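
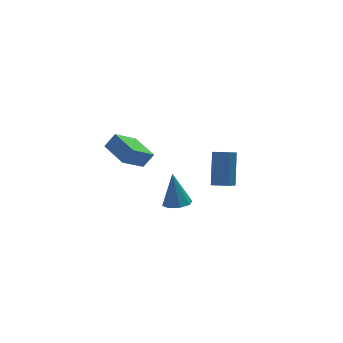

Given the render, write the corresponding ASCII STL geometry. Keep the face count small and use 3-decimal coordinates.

solid 
facet normal -0.730 -0.216 0.648
outer loop
vertex -2.834 1.917 0.832
vertex -3.141 3.546 1.03
vertex -3.479 1.885 0.095
endloop
endfacet
facet normal 0.184 -0.976 -0.119
outer loop
vertex -2.099 2.294 -1.13
vertex -2.834 1.917 0.832
vertex -3.479 1.885 0.095
endloop
endfacet
facet normal -0.730 -0.216 0.648
outer loop
vertex -3.479 1.885 0.095
vertex -3.141 3.546 1.03
vertex -3.786 3.514 0.293
endloop
endfacet
facet normal -0.658 -0.033 -0.752
outer loop
vertex -3.786 3.514 0.293
vertex -2.099 2.294 -1.13
vertex -3.479 1.885 0.095
endloop
endfacet
facet normal 0.658 0.033 0.752
outer loop
vertex -2.834 1.917 0.832
vertex -1.761 3.955 -0.195
vertex -3.141 3.546 1.03
endloop
endfacet
facet normal 0.184 -0.976 -0.119
outer loop
vertex -1.454 2.326 -0.393
vertex -2.834 1.917 0.832
vertex -2.099 2.294 -1.13
endloop
endfacet
facet normal 0.658 0.033 0.752
outer loop
vertex -1.454 2.326 -0.393
vertex -1.761 3.955 -0.195
vertex -2.834 1.917 0.832
endloop
endfacet
facet normal -0.184 0.976 0.119
outer loop
vertex -3.141 3.546 1.03
vertex -1.761 3.955 -0.195
vertex -3.786 3.514 0.293
endloop
endfacet
facet normal -0.658 -0.033 -0.752
outer loop
vertex -2.406 3.923 -0.932
vertex -2.099 2.294 -1.13
vertex -3.786 3.514 0.293
endloop
endfacet
facet normal -0.184 0.976 0.119
outer loop
vertex -3.786 3.514 0.293
vertex -1.761 3.955 -0.195
vertex -2.406 3.923 -0.932
endloop
endfacet
facet normal 0.730 0.216 -0.648
outer loop
vertex -2.406 3.923 -0.932
vertex -1.454 2.326 -0.393
vertex -2.099 2.294 -1.13
endloop
endfacet
facet normal 0.730 0.216 -0.648
outer loop
vertex -1.761 3.955 -0.195
vertex -1.454 2.326 -0.393
vertex -2.406 3.923 -0.932
endloop
endfacet
facet normal -0.052 -0.399 -0.915
outer loop
vertex -0.734 -0.798 -2.055
vertex -1.511 -0.612 -2.092
vertex -0.831 -0.242 -2.292
endloop
endfacet
facet normal 0.941 0.257 0.218
outer loop
vertex -0.734 -0.798 -2.055
vertex -0.831 -0.242 -2.292
vertex -1.409 0.172 -0.288
endloop
endfacet
facet normal -0.053 -0.398 -0.916
outer loop
vertex -0.831 -0.242 -2.292
vertex -1.511 -0.612 -2.092
vertex -1.326 0.097 -2.411
endloop
endfacet
facet normal 0.566 0.824 -0.007
outer loop
vertex -0.831 -0.242 -2.292
vertex -1.326 0.097 -2.411
vertex -1.409 0.172 -0.288
endloop
endfacet
facet normal -0.051 -0.399 -0.916
outer loop
vertex -1.326 0.097 -2.411
vertex -1.511 -0.612 -2.092
vertex -1.93 0.021 -2.344
endloop
endfacet
facet normal -0.129 0.991 -0.040
outer loop
vertex -1.326 0.097 -2.411
vertex -1.93 0.021 -2.344
vertex -1.409 0.172 -0.288
endloop
endfacet
facet normal -0.052 -0.399 -0.916
outer loop
vertex -1.93 0.021 -2.344
vertex -1.511 -0.612 -2.092
vertex -2.288 -0.426 -2.129
endloop
endfacet
facet normal -0.739 0.659 0.139
outer loop
vertex -1.93 0.021 -2.344
vertex -2.288 -0.426 -2.129
vertex -1.409 0.172 -0.288
endloop
endfacet
facet normal -0.052 -0.399 -0.916
outer loop
vertex -2.288 -0.426 -2.129
vertex -1.511 -0.612 -2.092
vertex -2.192 -0.983 -1.892
endloop
endfacet
facet normal -0.905 0.024 0.424
outer loop
vertex -2.288 -0.426 -2.129
vertex -2.192 -0.983 -1.892
vertex -1.409 0.172 -0.288
endloop
endfacet
facet normal -0.052 -0.398 -0.916
outer loop
vertex -2.192 -0.983 -1.892
vertex -1.511 -0.612 -2.092
vertex -1.696 -1.322 -1.773
endloop
endfacet
facet normal -0.529 -0.545 0.651
outer loop
vertex -2.192 -0.983 -1.892
vertex -1.696 -1.322 -1.773
vertex -1.409 0.172 -0.288
endloop
endfacet
facet normal -0.052 -0.398 -0.916
outer loop
vertex -1.696 -1.322 -1.773
vertex -1.511 -0.612 -2.092
vertex -1.093 -1.246 -1.84
endloop
endfacet
facet normal 0.166 -0.711 0.683
outer loop
vertex -1.696 -1.322 -1.773
vertex -1.093 -1.246 -1.84
vertex -1.409 0.172 -0.288
endloop
endfacet
facet normal -0.052 -0.398 -0.916
outer loop
vertex -1.093 -1.246 -1.84
vertex -1.511 -0.612 -2.092
vertex -0.734 -0.798 -2.055
endloop
endfacet
facet normal 0.776 -0.379 0.505
outer loop
vertex -1.093 -1.246 -1.84
vertex -0.734 -0.798 -2.055
vertex -1.409 0.172 -0.288
endloop
endfacet
facet normal -0.518 -0.558 0.649
outer loop
vertex -0.033 -3.57 3.932
vertex -0.753 -3.025 3.826
vertex -0.673 -4.708 2.444
endloop
endfacet
facet normal 0.792 -0.599 0.118
outer loop
vertex 0.213 -3.755 1.334
vertex -0.033 -3.57 3.932
vertex -0.673 -4.708 2.444
endloop
endfacet
facet normal -0.518 -0.557 0.649
outer loop
vertex -0.673 -4.708 2.444
vertex -0.753 -3.025 3.826
vertex -1.393 -4.163 2.337
endloop
endfacet
facet normal -0.323 -0.575 -0.752
outer loop
vertex -1.393 -4.163 2.337
vertex 0.213 -3.755 1.334
vertex -0.673 -4.708 2.444
endloop
endfacet
facet normal 0.324 0.574 0.752
outer loop
vertex -0.033 -3.57 3.932
vertex 0.133 -2.072 2.716
vertex -0.753 -3.025 3.826
endloop
endfacet
facet normal 0.792 -0.599 0.118
outer loop
vertex 0.853 -2.617 2.823
vertex -0.033 -3.57 3.932
vertex 0.213 -3.755 1.334
endloop
endfacet
facet normal 0.323 0.575 0.752
outer loop
vertex 0.853 -2.617 2.823
vertex 0.133 -2.072 2.716
vertex -0.033 -3.57 3.932
endloop
endfacet
facet normal -0.792 0.599 -0.118
outer loop
vertex -0.753 -3.025 3.826
vertex 0.133 -2.072 2.716
vertex -1.393 -4.163 2.337
endloop
endfacet
facet normal -0.324 -0.574 -0.752
outer loop
vertex -0.507 -3.21 1.228
vertex 0.213 -3.755 1.334
vertex -1.393 -4.163 2.337
endloop
endfacet
facet normal -0.792 0.599 -0.118
outer loop
vertex -1.393 -4.163 2.337
vertex 0.133 -2.072 2.716
vertex -0.507 -3.21 1.228
endloop
endfacet
facet normal 0.518 0.558 -0.649
outer loop
vertex -0.507 -3.21 1.228
vertex 0.853 -2.617 2.823
vertex 0.213 -3.755 1.334
endloop
endfacet
facet normal 0.518 0.557 -0.649
outer loop
vertex 0.133 -2.072 2.716
vertex 0.853 -2.617 2.823
vertex -0.507 -3.21 1.228
endloop
endfacet

endsolid


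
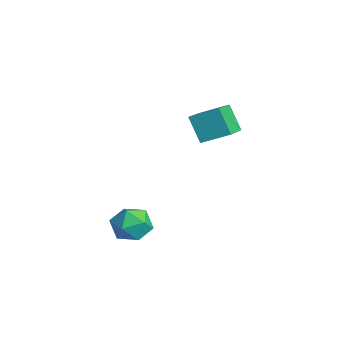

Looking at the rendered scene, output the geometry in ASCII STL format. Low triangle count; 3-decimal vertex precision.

solid 
facet normal -0.476 -0.496 0.726
outer loop
vertex -0.283 -3.714 0.481
vertex 0.303 -4.695 0.195
vertex 0.75 -3.955 0.994
endloop
endfacet
facet normal -0.400 0.193 0.896
outer loop
vertex -0.283 -3.714 0.481
vertex 0.75 -3.955 0.994
vertex 0.506 -2.856 0.648
endloop
endfacet
facet normal -0.715 0.582 0.388
outer loop
vertex -0.283 -3.714 0.481
vertex 0.506 -2.856 0.648
vertex -0.093 -2.917 -0.365
endloop
endfacet
facet normal -0.986 0.132 -0.097
outer loop
vertex -0.283 -3.714 0.481
vertex -0.093 -2.917 -0.365
vertex -0.218 -4.054 -0.645
endloop
endfacet
facet normal -0.838 -0.534 0.113
outer loop
vertex -0.283 -3.714 0.481
vertex -0.218 -4.054 -0.645
vertex 0.303 -4.695 0.195
endloop
endfacet
facet normal 0.297 0.346 0.890
outer loop
vertex 0.506 -2.856 0.648
vertex 0.75 -3.955 0.994
vertex 1.578 -3.306 0.465
endloop
endfacet
facet normal 0.174 -0.769 0.615
outer loop
vertex 0.75 -3.955 0.994
vertex 0.303 -4.695 0.195
vertex 1.453 -4.443 0.185
endloop
endfacet
facet normal -0.412 -0.829 -0.377
outer loop
vertex 0.303 -4.695 0.195
vertex -0.218 -4.054 -0.645
vertex 0.854 -4.504 -0.828
endloop
endfacet
facet normal -0.652 0.248 -0.716
outer loop
vertex -0.218 -4.054 -0.645
vertex -0.093 -2.917 -0.365
vertex 0.61 -3.405 -1.174
endloop
endfacet
facet normal -0.213 0.975 0.067
outer loop
vertex -0.093 -2.917 -0.365
vertex 0.506 -2.856 0.648
vertex 1.057 -2.665 -0.375
endloop
endfacet
facet normal 0.986 -0.132 0.097
outer loop
vertex 1.643 -3.646 -0.661
vertex 1.578 -3.306 0.465
vertex 1.453 -4.443 0.185
endloop
endfacet
facet normal 0.715 -0.582 -0.388
outer loop
vertex 1.643 -3.646 -0.661
vertex 1.453 -4.443 0.185
vertex 0.854 -4.504 -0.828
endloop
endfacet
facet normal 0.400 -0.193 -0.896
outer loop
vertex 1.643 -3.646 -0.661
vertex 0.854 -4.504 -0.828
vertex 0.61 -3.405 -1.174
endloop
endfacet
facet normal 0.476 0.496 -0.726
outer loop
vertex 1.643 -3.646 -0.661
vertex 0.61 -3.405 -1.174
vertex 1.057 -2.665 -0.375
endloop
endfacet
facet normal 0.838 0.534 -0.113
outer loop
vertex 1.643 -3.646 -0.661
vertex 1.057 -2.665 -0.375
vertex 1.578 -3.306 0.465
endloop
endfacet
facet normal 0.652 -0.248 0.716
outer loop
vertex 1.453 -4.443 0.185
vertex 1.578 -3.306 0.465
vertex 0.75 -3.955 0.994
endloop
endfacet
facet normal 0.213 -0.975 -0.067
outer loop
vertex 0.854 -4.504 -0.828
vertex 1.453 -4.443 0.185
vertex 0.303 -4.695 0.195
endloop
endfacet
facet normal -0.297 -0.346 -0.890
outer loop
vertex 0.61 -3.405 -1.174
vertex 0.854 -4.504 -0.828
vertex -0.218 -4.054 -0.645
endloop
endfacet
facet normal -0.174 0.769 -0.615
outer loop
vertex 1.057 -2.665 -0.375
vertex 0.61 -3.405 -1.174
vertex -0.093 -2.917 -0.365
endloop
endfacet
facet normal 0.412 0.829 0.377
outer loop
vertex 1.578 -3.306 0.465
vertex 1.057 -2.665 -0.375
vertex 0.506 -2.856 0.648
endloop
endfacet
facet normal -0.511 -0.170 0.843
outer loop
vertex -2.456 2.2 5.441
vertex -4.094 3.471 4.704
vertex -3.196 0.827 4.715
endloop
endfacet
facet normal 0.744 -0.578 0.335
outer loop
vertex -2.286 1.129 3.216
vertex -2.456 2.2 5.441
vertex -3.196 0.827 4.715
endloop
endfacet
facet normal -0.511 -0.170 0.843
outer loop
vertex -3.196 0.827 4.715
vertex -4.094 3.471 4.704
vertex -4.833 2.098 3.979
endloop
endfacet
facet normal -0.430 -0.798 -0.422
outer loop
vertex -4.833 2.098 3.979
vertex -2.286 1.129 3.216
vertex -3.196 0.827 4.715
endloop
endfacet
facet normal 0.430 0.798 0.422
outer loop
vertex -2.456 2.2 5.441
vertex -3.184 3.773 3.205
vertex -4.094 3.471 4.704
endloop
endfacet
facet normal 0.745 -0.578 0.335
outer loop
vertex -1.547 2.502 3.941
vertex -2.456 2.2 5.441
vertex -2.286 1.129 3.216
endloop
endfacet
facet normal 0.430 0.798 0.421
outer loop
vertex -1.547 2.502 3.941
vertex -3.184 3.773 3.205
vertex -2.456 2.2 5.441
endloop
endfacet
facet normal -0.744 0.578 -0.335
outer loop
vertex -4.094 3.471 4.704
vertex -3.184 3.773 3.205
vertex -4.833 2.098 3.979
endloop
endfacet
facet normal -0.430 -0.798 -0.421
outer loop
vertex -3.924 2.4 2.479
vertex -2.286 1.129 3.216
vertex -4.833 2.098 3.979
endloop
endfacet
facet normal -0.744 0.578 -0.335
outer loop
vertex -4.833 2.098 3.979
vertex -3.184 3.773 3.205
vertex -3.924 2.4 2.479
endloop
endfacet
facet normal 0.511 0.170 -0.843
outer loop
vertex -3.924 2.4 2.479
vertex -1.547 2.502 3.941
vertex -2.286 1.129 3.216
endloop
endfacet
facet normal 0.511 0.170 -0.843
outer loop
vertex -3.184 3.773 3.205
vertex -1.547 2.502 3.941
vertex -3.924 2.4 2.479
endloop
endfacet

endsolid


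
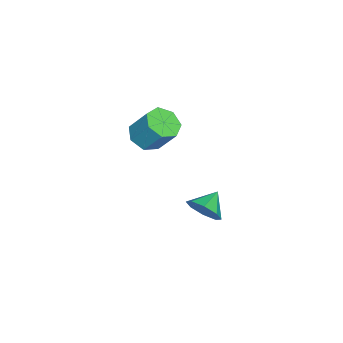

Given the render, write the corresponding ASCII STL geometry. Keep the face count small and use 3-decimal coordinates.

solid 
facet normal -0.164 -0.562 -0.811
outer loop
vertex 2.399 -3.098 1.615
vertex 1.441 -3.261 1.922
vertex 1.8 -2.512 1.33
endloop
endfacet
facet normal 0.718 0.496 -0.489
outer loop
vertex 2.399 -3.098 1.615
vertex 1.8 -2.512 1.33
vertex 2.698 -2.075 3.091
endloop
endfacet
facet normal 0.717 0.497 -0.489
outer loop
vertex 2.698 -2.075 3.091
vertex 1.8 -2.512 1.33
vertex 2.098 -1.49 2.806
endloop
endfacet
facet normal 0.163 0.562 0.811
outer loop
vertex 2.698 -2.075 3.091
vertex 2.098 -1.49 2.806
vertex 1.739 -2.239 3.398
endloop
endfacet
facet normal -0.165 -0.562 -0.811
outer loop
vertex 1.8 -2.512 1.33
vertex 1.441 -3.261 1.922
vertex 0.93 -2.49 1.492
endloop
endfacet
facet normal -0.083 0.827 -0.556
outer loop
vertex 1.8 -2.512 1.33
vertex 0.93 -2.49 1.492
vertex 2.098 -1.49 2.806
endloop
endfacet
facet normal -0.082 0.827 -0.556
outer loop
vertex 2.098 -1.49 2.806
vertex 0.93 -2.49 1.492
vertex 1.228 -1.468 2.967
endloop
endfacet
facet normal 0.164 0.562 0.811
outer loop
vertex 2.098 -1.49 2.806
vertex 1.228 -1.468 2.967
vertex 1.739 -2.239 3.398
endloop
endfacet
facet normal -0.164 -0.561 -0.811
outer loop
vertex 0.93 -2.49 1.492
vertex 1.441 -3.261 1.922
vertex 0.444 -3.049 1.977
endloop
endfacet
facet normal -0.820 0.535 -0.205
outer loop
vertex 0.93 -2.49 1.492
vertex 0.444 -3.049 1.977
vertex 1.228 -1.468 2.967
endloop
endfacet
facet normal -0.820 0.534 -0.204
outer loop
vertex 1.228 -1.468 2.967
vertex 0.444 -3.049 1.977
vertex 0.743 -2.027 3.453
endloop
endfacet
facet normal 0.164 0.562 0.811
outer loop
vertex 1.228 -1.468 2.967
vertex 0.743 -2.027 3.453
vertex 1.739 -2.239 3.398
endloop
endfacet
facet normal -0.164 -0.561 -0.811
outer loop
vertex 0.444 -3.049 1.977
vertex 1.441 -3.261 1.922
vertex 0.709 -3.768 2.421
endloop
endfacet
facet normal -0.940 -0.160 0.301
outer loop
vertex 0.444 -3.049 1.977
vertex 0.709 -3.768 2.421
vertex 0.743 -2.027 3.453
endloop
endfacet
facet normal -0.940 -0.160 0.302
outer loop
vertex 0.743 -2.027 3.453
vertex 0.709 -3.768 2.421
vertex 1.008 -2.745 3.897
endloop
endfacet
facet normal 0.164 0.562 0.811
outer loop
vertex 0.743 -2.027 3.453
vertex 1.008 -2.745 3.897
vertex 1.739 -2.239 3.398
endloop
endfacet
facet normal -0.164 -0.561 -0.811
outer loop
vertex 0.709 -3.768 2.421
vertex 1.441 -3.261 1.922
vertex 1.525 -4.105 2.489
endloop
endfacet
facet normal -0.352 -0.735 0.580
outer loop
vertex 0.709 -3.768 2.421
vertex 1.525 -4.105 2.489
vertex 1.008 -2.745 3.897
endloop
endfacet
facet normal -0.352 -0.735 0.580
outer loop
vertex 1.008 -2.745 3.897
vertex 1.525 -4.105 2.489
vertex 1.824 -3.082 3.965
endloop
endfacet
facet normal 0.164 0.562 0.811
outer loop
vertex 1.008 -2.745 3.897
vertex 1.824 -3.082 3.965
vertex 1.739 -2.239 3.398
endloop
endfacet
facet normal -0.163 -0.561 -0.811
outer loop
vertex 1.525 -4.105 2.489
vertex 1.441 -3.261 1.922
vertex 2.277 -3.806 2.131
endloop
endfacet
facet normal 0.501 -0.755 0.422
outer loop
vertex 1.525 -4.105 2.489
vertex 2.277 -3.806 2.131
vertex 1.824 -3.082 3.965
endloop
endfacet
facet normal 0.501 -0.756 0.422
outer loop
vertex 1.824 -3.082 3.965
vertex 2.277 -3.806 2.131
vertex 2.576 -2.784 3.606
endloop
endfacet
facet normal 0.164 0.562 0.811
outer loop
vertex 1.824 -3.082 3.965
vertex 2.576 -2.784 3.606
vertex 1.739 -2.239 3.398
endloop
endfacet
facet normal -0.164 -0.562 -0.810
outer loop
vertex 2.277 -3.806 2.131
vertex 1.441 -3.261 1.922
vertex 2.399 -3.098 1.615
endloop
endfacet
facet normal 0.977 -0.208 -0.054
outer loop
vertex 2.277 -3.806 2.131
vertex 2.399 -3.098 1.615
vertex 2.576 -2.784 3.606
endloop
endfacet
facet normal 0.977 -0.207 -0.054
outer loop
vertex 2.576 -2.784 3.606
vertex 2.399 -3.098 1.615
vertex 2.698 -2.075 3.091
endloop
endfacet
facet normal 0.164 0.561 0.811
outer loop
vertex 2.576 -2.784 3.606
vertex 2.698 -2.075 3.091
vertex 1.739 -2.239 3.398
endloop
endfacet
facet normal 0.823 -0.321 -0.469
outer loop
vertex 1.794 0.534 -3.218
vertex 1.25 -0.286 -3.611
vertex 1.452 0.703 -3.933
endloop
endfacet
facet normal -0.156 0.942 0.297
outer loop
vertex 1.794 0.534 -3.218
vertex 1.452 0.703 -3.933
vertex 0.09 0.166 -2.949
endloop
endfacet
facet normal 0.822 -0.321 -0.470
outer loop
vertex 1.452 0.703 -3.933
vertex 1.25 -0.286 -3.611
vertex 0.991 0.293 -4.46
endloop
endfacet
facet normal -0.493 0.841 -0.223
outer loop
vertex 1.452 0.703 -3.933
vertex 0.991 0.293 -4.46
vertex 0.09 0.166 -2.949
endloop
endfacet
facet normal 0.823 -0.320 -0.469
outer loop
vertex 0.991 0.293 -4.46
vertex 1.25 -0.286 -3.611
vertex 0.682 -0.457 -4.49
endloop
endfacet
facet normal -0.816 0.354 -0.457
outer loop
vertex 0.991 0.293 -4.46
vertex 0.682 -0.457 -4.49
vertex 0.09 0.166 -2.949
endloop
endfacet
facet normal 0.823 -0.321 -0.469
outer loop
vertex 0.682 -0.457 -4.49
vertex 1.25 -0.286 -3.611
vertex 0.706 -1.106 -4.004
endloop
endfacet
facet normal -0.936 -0.233 -0.265
outer loop
vertex 0.682 -0.457 -4.49
vertex 0.706 -1.106 -4.004
vertex 0.09 0.166 -2.949
endloop
endfacet
facet normal 0.823 -0.321 -0.469
outer loop
vertex 0.706 -1.106 -4.004
vertex 1.25 -0.286 -3.611
vertex 1.048 -1.276 -3.288
endloop
endfacet
facet normal -0.783 -0.576 0.237
outer loop
vertex 0.706 -1.106 -4.004
vertex 1.048 -1.276 -3.288
vertex 0.09 0.166 -2.949
endloop
endfacet
facet normal 0.823 -0.321 -0.469
outer loop
vertex 1.048 -1.276 -3.288
vertex 1.25 -0.286 -3.611
vertex 1.509 -0.865 -2.761
endloop
endfacet
facet normal -0.445 -0.474 0.759
outer loop
vertex 1.048 -1.276 -3.288
vertex 1.509 -0.865 -2.761
vertex 0.09 0.166 -2.949
endloop
endfacet
facet normal 0.823 -0.321 -0.469
outer loop
vertex 1.509 -0.865 -2.761
vertex 1.25 -0.286 -3.611
vertex 1.818 -0.116 -2.732
endloop
endfacet
facet normal -0.123 0.012 0.992
outer loop
vertex 1.509 -0.865 -2.761
vertex 1.818 -0.116 -2.732
vertex 0.09 0.166 -2.949
endloop
endfacet
facet normal 0.823 -0.321 -0.470
outer loop
vertex 1.818 -0.116 -2.732
vertex 1.25 -0.286 -3.611
vertex 1.794 0.534 -3.218
endloop
endfacet
facet normal -0.003 0.599 0.801
outer loop
vertex 1.818 -0.116 -2.732
vertex 1.794 0.534 -3.218
vertex 0.09 0.166 -2.949
endloop
endfacet

endsolid


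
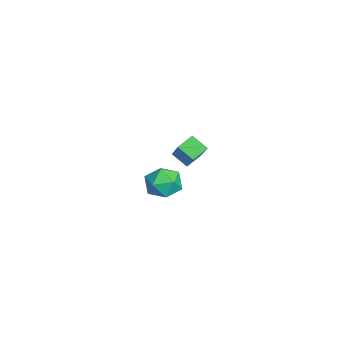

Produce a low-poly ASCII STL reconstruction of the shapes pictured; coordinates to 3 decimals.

solid 
facet normal -0.510 0.241 0.826
outer loop
vertex 1.183 1.125 3.541
vertex 0.735 0.482 3.452
vertex 1.4 0.444 3.874
endloop
endfacet
facet normal 0.163 0.475 0.865
outer loop
vertex 1.183 1.125 3.541
vertex 1.4 0.444 3.874
vertex 1.938 0.9 3.522
endloop
endfacet
facet normal 0.279 0.909 0.310
outer loop
vertex 1.183 1.125 3.541
vertex 1.938 0.9 3.522
vertex 1.606 1.22 2.883
endloop
endfacet
facet normal -0.323 0.944 -0.071
outer loop
vertex 1.183 1.125 3.541
vertex 1.606 1.22 2.883
vertex 0.862 0.962 2.839
endloop
endfacet
facet normal -0.811 0.531 0.248
outer loop
vertex 1.183 1.125 3.541
vertex 0.862 0.962 2.839
vertex 0.735 0.482 3.452
endloop
endfacet
facet normal 0.596 -0.088 0.798
outer loop
vertex 1.938 0.9 3.522
vertex 1.4 0.444 3.874
vertex 1.958 0.118 3.421
endloop
endfacet
facet normal -0.492 -0.468 0.734
outer loop
vertex 1.4 0.444 3.874
vertex 0.735 0.482 3.452
vertex 1.214 -0.14 3.377
endloop
endfacet
facet normal -0.979 0.001 -0.202
outer loop
vertex 0.735 0.482 3.452
vertex 0.862 0.962 2.839
vertex 0.882 0.18 2.738
endloop
endfacet
facet normal -0.190 0.671 -0.717
outer loop
vertex 0.862 0.962 2.839
vertex 1.606 1.22 2.883
vertex 1.42 0.636 2.386
endloop
endfacet
facet normal 0.783 0.615 -0.099
outer loop
vertex 1.606 1.22 2.883
vertex 1.938 0.9 3.522
vertex 2.085 0.598 2.808
endloop
endfacet
facet normal 0.323 -0.944 0.071
outer loop
vertex 1.637 -0.045 2.719
vertex 1.958 0.118 3.421
vertex 1.214 -0.14 3.377
endloop
endfacet
facet normal -0.279 -0.909 -0.310
outer loop
vertex 1.637 -0.045 2.719
vertex 1.214 -0.14 3.377
vertex 0.882 0.18 2.738
endloop
endfacet
facet normal -0.163 -0.475 -0.865
outer loop
vertex 1.637 -0.045 2.719
vertex 0.882 0.18 2.738
vertex 1.42 0.636 2.386
endloop
endfacet
facet normal 0.510 -0.241 -0.826
outer loop
vertex 1.637 -0.045 2.719
vertex 1.42 0.636 2.386
vertex 2.085 0.598 2.808
endloop
endfacet
facet normal 0.811 -0.531 -0.248
outer loop
vertex 1.637 -0.045 2.719
vertex 2.085 0.598 2.808
vertex 1.958 0.118 3.421
endloop
endfacet
facet normal 0.190 -0.671 0.717
outer loop
vertex 1.214 -0.14 3.377
vertex 1.958 0.118 3.421
vertex 1.4 0.444 3.874
endloop
endfacet
facet normal -0.783 -0.615 0.099
outer loop
vertex 0.882 0.18 2.738
vertex 1.214 -0.14 3.377
vertex 0.735 0.482 3.452
endloop
endfacet
facet normal -0.596 0.088 -0.798
outer loop
vertex 1.42 0.636 2.386
vertex 0.882 0.18 2.738
vertex 0.862 0.962 2.839
endloop
endfacet
facet normal 0.492 0.468 -0.734
outer loop
vertex 2.085 0.598 2.808
vertex 1.42 0.636 2.386
vertex 1.606 1.22 2.883
endloop
endfacet
facet normal 0.979 -0.001 0.202
outer loop
vertex 1.958 0.118 3.421
vertex 2.085 0.598 2.808
vertex 1.938 0.9 3.522
endloop
endfacet
facet normal -0.501 0.740 0.449
outer loop
vertex -4.307 1.807 1.338
vertex -2.847 1.936 2.757
vertex -3.894 2.376 0.861
endloop
endfacet
facet normal -0.715 -0.064 -0.696
outer loop
vertex -3.493 1.784 0.503
vertex -4.307 1.807 1.338
vertex -3.894 2.376 0.861
endloop
endfacet
facet normal -0.501 0.740 0.449
outer loop
vertex -3.894 2.376 0.861
vertex -2.847 1.936 2.757
vertex -2.434 2.505 2.28
endloop
endfacet
facet normal 0.487 0.669 -0.562
outer loop
vertex -2.434 2.505 2.28
vertex -3.493 1.784 0.503
vertex -3.894 2.376 0.861
endloop
endfacet
facet normal -0.487 -0.669 0.562
outer loop
vertex -4.307 1.807 1.338
vertex -2.446 1.344 2.399
vertex -2.847 1.936 2.757
endloop
endfacet
facet normal -0.715 -0.064 -0.696
outer loop
vertex -3.906 1.215 0.98
vertex -4.307 1.807 1.338
vertex -3.493 1.784 0.503
endloop
endfacet
facet normal -0.487 -0.669 0.562
outer loop
vertex -3.906 1.215 0.98
vertex -2.446 1.344 2.399
vertex -4.307 1.807 1.338
endloop
endfacet
facet normal 0.715 0.064 0.696
outer loop
vertex -2.847 1.936 2.757
vertex -2.446 1.344 2.399
vertex -2.434 2.505 2.28
endloop
endfacet
facet normal 0.487 0.669 -0.562
outer loop
vertex -2.033 1.913 1.922
vertex -3.493 1.784 0.503
vertex -2.434 2.505 2.28
endloop
endfacet
facet normal 0.715 0.064 0.696
outer loop
vertex -2.434 2.505 2.28
vertex -2.446 1.344 2.399
vertex -2.033 1.913 1.922
endloop
endfacet
facet normal 0.501 -0.740 -0.449
outer loop
vertex -2.033 1.913 1.922
vertex -3.906 1.215 0.98
vertex -3.493 1.784 0.503
endloop
endfacet
facet normal 0.501 -0.740 -0.449
outer loop
vertex -2.446 1.344 2.399
vertex -3.906 1.215 0.98
vertex -2.033 1.913 1.922
endloop
endfacet

endsolid


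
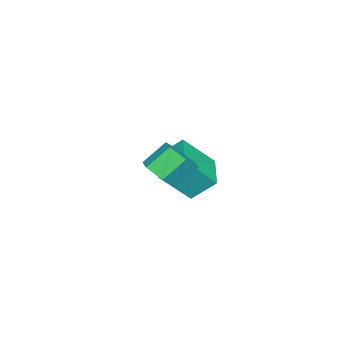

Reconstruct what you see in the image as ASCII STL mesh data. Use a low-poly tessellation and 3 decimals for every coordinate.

solid 
facet normal 0.522 -0.514 -0.680
outer loop
vertex 3.086 3.056 1.323
vertex 2.279 2.527 1.103
vertex 2.469 3.367 0.614
endloop
endfacet
facet normal 0.582 0.798 -0.156
outer loop
vertex 3.086 3.056 1.323
vertex 2.469 3.367 0.614
vertex 2.308 3.822 2.337
endloop
endfacet
facet normal 0.582 0.798 -0.156
outer loop
vertex 2.308 3.822 2.337
vertex 2.469 3.367 0.614
vertex 1.691 4.133 1.629
endloop
endfacet
facet normal -0.522 0.514 0.681
outer loop
vertex 2.308 3.822 2.337
vertex 1.691 4.133 1.629
vertex 1.501 3.293 2.117
endloop
endfacet
facet normal 0.522 -0.514 -0.681
outer loop
vertex 2.469 3.367 0.614
vertex 2.279 2.527 1.103
vertex 1.661 2.838 0.394
endloop
endfacet
facet normal -0.250 0.671 -0.698
outer loop
vertex 2.469 3.367 0.614
vertex 1.661 2.838 0.394
vertex 1.691 4.133 1.629
endloop
endfacet
facet normal -0.250 0.671 -0.698
outer loop
vertex 1.691 4.133 1.629
vertex 1.661 2.838 0.394
vertex 0.883 3.604 1.409
endloop
endfacet
facet normal -0.522 0.514 0.681
outer loop
vertex 1.691 4.133 1.629
vertex 0.883 3.604 1.409
vertex 1.501 3.293 2.117
endloop
endfacet
facet normal 0.522 -0.514 -0.681
outer loop
vertex 1.661 2.838 0.394
vertex 2.279 2.527 1.103
vertex 1.472 1.998 0.883
endloop
endfacet
facet normal -0.831 -0.128 -0.541
outer loop
vertex 1.661 2.838 0.394
vertex 1.472 1.998 0.883
vertex 0.883 3.604 1.409
endloop
endfacet
facet normal -0.831 -0.127 -0.541
outer loop
vertex 0.883 3.604 1.409
vertex 1.472 1.998 0.883
vertex 0.694 2.764 1.897
endloop
endfacet
facet normal -0.522 0.513 0.681
outer loop
vertex 0.883 3.604 1.409
vertex 0.694 2.764 1.897
vertex 1.501 3.293 2.117
endloop
endfacet
facet normal 0.522 -0.514 -0.681
outer loop
vertex 1.472 1.998 0.883
vertex 2.279 2.527 1.103
vertex 2.089 1.687 1.591
endloop
endfacet
facet normal -0.582 -0.798 0.156
outer loop
vertex 1.472 1.998 0.883
vertex 2.089 1.687 1.591
vertex 0.694 2.764 1.897
endloop
endfacet
facet normal -0.582 -0.798 0.156
outer loop
vertex 0.694 2.764 1.897
vertex 2.089 1.687 1.591
vertex 1.311 2.453 2.606
endloop
endfacet
facet normal -0.522 0.514 0.680
outer loop
vertex 0.694 2.764 1.897
vertex 1.311 2.453 2.606
vertex 1.501 3.293 2.117
endloop
endfacet
facet normal 0.522 -0.514 -0.681
outer loop
vertex 2.089 1.687 1.591
vertex 2.279 2.527 1.103
vertex 2.897 2.216 1.811
endloop
endfacet
facet normal 0.250 -0.671 0.698
outer loop
vertex 2.089 1.687 1.591
vertex 2.897 2.216 1.811
vertex 1.311 2.453 2.606
endloop
endfacet
facet normal 0.250 -0.671 0.698
outer loop
vertex 1.311 2.453 2.606
vertex 2.897 2.216 1.811
vertex 2.119 2.982 2.826
endloop
endfacet
facet normal -0.522 0.514 0.681
outer loop
vertex 1.311 2.453 2.606
vertex 2.119 2.982 2.826
vertex 1.501 3.293 2.117
endloop
endfacet
facet normal 0.522 -0.513 -0.681
outer loop
vertex 2.897 2.216 1.811
vertex 2.279 2.527 1.103
vertex 3.086 3.056 1.323
endloop
endfacet
facet normal 0.831 0.127 0.541
outer loop
vertex 2.897 2.216 1.811
vertex 3.086 3.056 1.323
vertex 2.119 2.982 2.826
endloop
endfacet
facet normal 0.831 0.128 0.541
outer loop
vertex 2.119 2.982 2.826
vertex 3.086 3.056 1.323
vertex 2.308 3.822 2.337
endloop
endfacet
facet normal -0.522 0.514 0.681
outer loop
vertex 2.119 2.982 2.826
vertex 2.308 3.822 2.337
vertex 1.501 3.293 2.117
endloop
endfacet
facet normal -0.375 0.585 -0.720
outer loop
vertex -4.449 2.462 -1.542
vertex -2.546 3.326 -1.831
vertex -4.099 1.32 -2.652
endloop
endfacet
facet normal -0.902 -0.410 0.137
outer loop
vertex -3.274 0.034 -1.069
vertex -4.449 2.462 -1.542
vertex -4.099 1.32 -2.652
endloop
endfacet
facet normal -0.375 0.585 -0.719
outer loop
vertex -4.099 1.32 -2.652
vertex -2.546 3.326 -1.831
vertex -2.196 2.185 -2.941
endloop
endfacet
facet normal 0.215 -0.700 -0.681
outer loop
vertex -2.196 2.185 -2.941
vertex -3.274 0.034 -1.069
vertex -4.099 1.32 -2.652
endloop
endfacet
facet normal -0.215 0.700 0.681
outer loop
vertex -4.449 2.462 -1.542
vertex -1.721 2.04 -0.248
vertex -2.546 3.326 -1.831
endloop
endfacet
facet normal -0.902 -0.410 0.137
outer loop
vertex -3.624 1.175 0.041
vertex -4.449 2.462 -1.542
vertex -3.274 0.034 -1.069
endloop
endfacet
facet normal -0.215 0.700 0.681
outer loop
vertex -3.624 1.175 0.041
vertex -1.721 2.04 -0.248
vertex -4.449 2.462 -1.542
endloop
endfacet
facet normal 0.902 0.410 -0.137
outer loop
vertex -2.546 3.326 -1.831
vertex -1.721 2.04 -0.248
vertex -2.196 2.185 -2.941
endloop
endfacet
facet normal 0.214 -0.700 -0.681
outer loop
vertex -1.371 0.898 -1.358
vertex -3.274 0.034 -1.069
vertex -2.196 2.185 -2.941
endloop
endfacet
facet normal 0.902 0.410 -0.137
outer loop
vertex -2.196 2.185 -2.941
vertex -1.721 2.04 -0.248
vertex -1.371 0.898 -1.358
endloop
endfacet
facet normal 0.375 -0.585 0.719
outer loop
vertex -1.371 0.898 -1.358
vertex -3.624 1.175 0.041
vertex -3.274 0.034 -1.069
endloop
endfacet
facet normal 0.375 -0.584 0.720
outer loop
vertex -1.721 2.04 -0.248
vertex -3.624 1.175 0.041
vertex -1.371 0.898 -1.358
endloop
endfacet

endsolid


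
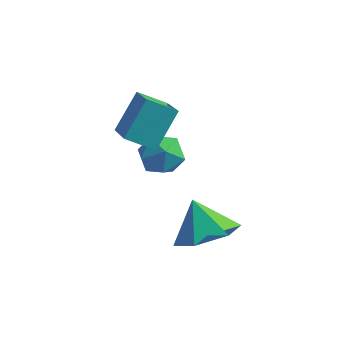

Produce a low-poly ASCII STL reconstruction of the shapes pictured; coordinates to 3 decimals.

solid 
facet normal 0.160 -0.007 0.987
outer loop
vertex -0.095 -1.674 1.817
vertex -0.605 -2.055 1.897
vertex -0.025 -2.311 1.801
endloop
endfacet
facet normal 0.775 0.069 0.628
outer loop
vertex -0.095 -1.674 1.817
vertex -0.025 -2.311 1.801
vertex 0.286 -1.944 1.377
endloop
endfacet
facet normal 0.722 0.654 0.224
outer loop
vertex -0.095 -1.674 1.817
vertex 0.286 -1.944 1.377
vertex -0.101 -1.46 1.212
endloop
endfacet
facet normal 0.076 0.940 0.332
outer loop
vertex -0.095 -1.674 1.817
vertex -0.101 -1.46 1.212
vertex -0.652 -1.529 1.534
endloop
endfacet
facet normal -0.270 0.530 0.804
outer loop
vertex -0.095 -1.674 1.817
vertex -0.652 -1.529 1.534
vertex -0.605 -2.055 1.897
endloop
endfacet
facet normal 0.848 -0.493 0.195
outer loop
vertex 0.286 -1.944 1.377
vertex -0.025 -2.311 1.801
vertex 0.012 -2.491 1.186
endloop
endfacet
facet normal -0.143 -0.616 0.775
outer loop
vertex -0.025 -2.311 1.801
vertex -0.605 -2.055 1.897
vertex -0.539 -2.56 1.508
endloop
endfacet
facet normal -0.841 0.254 0.478
outer loop
vertex -0.605 -2.055 1.897
vertex -0.652 -1.529 1.534
vertex -0.926 -2.076 1.343
endloop
endfacet
facet normal -0.281 0.916 -0.285
outer loop
vertex -0.652 -1.529 1.534
vertex -0.101 -1.46 1.212
vertex -0.615 -1.709 0.919
endloop
endfacet
facet normal 0.763 0.454 -0.460
outer loop
vertex -0.101 -1.46 1.212
vertex 0.286 -1.944 1.377
vertex -0.035 -1.965 0.823
endloop
endfacet
facet normal -0.076 -0.940 -0.332
outer loop
vertex -0.545 -2.346 0.903
vertex 0.012 -2.491 1.186
vertex -0.539 -2.56 1.508
endloop
endfacet
facet normal -0.722 -0.654 -0.224
outer loop
vertex -0.545 -2.346 0.903
vertex -0.539 -2.56 1.508
vertex -0.926 -2.076 1.343
endloop
endfacet
facet normal -0.775 -0.069 -0.628
outer loop
vertex -0.545 -2.346 0.903
vertex -0.926 -2.076 1.343
vertex -0.615 -1.709 0.919
endloop
endfacet
facet normal -0.160 0.007 -0.987
outer loop
vertex -0.545 -2.346 0.903
vertex -0.615 -1.709 0.919
vertex -0.035 -1.965 0.823
endloop
endfacet
facet normal 0.270 -0.530 -0.804
outer loop
vertex -0.545 -2.346 0.903
vertex -0.035 -1.965 0.823
vertex 0.012 -2.491 1.186
endloop
endfacet
facet normal 0.281 -0.916 0.285
outer loop
vertex -0.539 -2.56 1.508
vertex 0.012 -2.491 1.186
vertex -0.025 -2.311 1.801
endloop
endfacet
facet normal -0.763 -0.454 0.460
outer loop
vertex -0.926 -2.076 1.343
vertex -0.539 -2.56 1.508
vertex -0.605 -2.055 1.897
endloop
endfacet
facet normal -0.848 0.493 -0.195
outer loop
vertex -0.615 -1.709 0.919
vertex -0.926 -2.076 1.343
vertex -0.652 -1.529 1.534
endloop
endfacet
facet normal 0.143 0.616 -0.775
outer loop
vertex -0.035 -1.965 0.823
vertex -0.615 -1.709 0.919
vertex -0.101 -1.46 1.212
endloop
endfacet
facet normal 0.841 -0.254 -0.478
outer loop
vertex 0.012 -2.491 1.186
vertex -0.035 -1.965 0.823
vertex 0.286 -1.944 1.377
endloop
endfacet
facet normal 0.507 -0.233 -0.830
outer loop
vertex 2.529 -3.927 1.098
vertex 1.884 -3.731 0.649
vertex 2.438 -3.168 0.829
endloop
endfacet
facet normal 0.424 0.347 0.836
outer loop
vertex 2.529 -3.927 1.098
vertex 2.438 -3.168 0.829
vertex 1.356 -3.489 1.511
endloop
endfacet
facet normal 0.507 -0.233 -0.830
outer loop
vertex 2.438 -3.168 0.829
vertex 1.884 -3.731 0.649
vertex 1.793 -2.972 0.38
endloop
endfacet
facet normal -0.010 0.911 0.412
outer loop
vertex 2.438 -3.168 0.829
vertex 1.793 -2.972 0.38
vertex 1.356 -3.489 1.511
endloop
endfacet
facet normal 0.508 -0.233 -0.829
outer loop
vertex 1.793 -2.972 0.38
vertex 1.884 -3.731 0.649
vertex 1.239 -3.535 0.199
endloop
endfacet
facet normal -0.719 0.694 0.040
outer loop
vertex 1.793 -2.972 0.38
vertex 1.239 -3.535 0.199
vertex 1.356 -3.489 1.511
endloop
endfacet
facet normal 0.508 -0.233 -0.829
outer loop
vertex 1.239 -3.535 0.199
vertex 1.884 -3.731 0.649
vertex 1.33 -4.294 0.468
endloop
endfacet
facet normal -0.992 -0.087 0.092
outer loop
vertex 1.239 -3.535 0.199
vertex 1.33 -4.294 0.468
vertex 1.356 -3.489 1.511
endloop
endfacet
facet normal 0.507 -0.232 -0.830
outer loop
vertex 1.33 -4.294 0.468
vertex 1.884 -3.731 0.649
vertex 1.975 -4.49 0.917
endloop
endfacet
facet normal -0.557 -0.651 0.516
outer loop
vertex 1.33 -4.294 0.468
vertex 1.975 -4.49 0.917
vertex 1.356 -3.489 1.511
endloop
endfacet
facet normal 0.507 -0.232 -0.830
outer loop
vertex 1.975 -4.49 0.917
vertex 1.884 -3.731 0.649
vertex 2.529 -3.927 1.098
endloop
endfacet
facet normal 0.151 -0.434 0.888
outer loop
vertex 1.975 -4.49 0.917
vertex 2.529 -3.927 1.098
vertex 1.356 -3.489 1.511
endloop
endfacet
facet normal -0.795 -0.395 0.460
outer loop
vertex -0.485 -3.391 2.839
vertex -0.344 -2.618 3.746
vertex -1.288 -2.506 2.211
endloop
endfacet
facet normal -0.118 -0.643 -0.756
outer loop
vertex -0.636 -2.182 1.834
vertex -0.485 -3.391 2.839
vertex -1.288 -2.506 2.211
endloop
endfacet
facet normal -0.795 -0.395 0.460
outer loop
vertex -1.288 -2.506 2.211
vertex -0.344 -2.618 3.746
vertex -1.147 -1.733 3.118
endloop
endfacet
facet normal -0.595 0.655 -0.466
outer loop
vertex -1.147 -1.733 3.118
vertex -0.636 -2.182 1.834
vertex -1.288 -2.506 2.211
endloop
endfacet
facet normal 0.595 -0.655 0.466
outer loop
vertex -0.485 -3.391 2.839
vertex 0.308 -2.294 3.369
vertex -0.344 -2.618 3.746
endloop
endfacet
facet normal -0.118 -0.643 -0.756
outer loop
vertex 0.167 -3.067 2.462
vertex -0.485 -3.391 2.839
vertex -0.636 -2.182 1.834
endloop
endfacet
facet normal 0.595 -0.655 0.466
outer loop
vertex 0.167 -3.067 2.462
vertex 0.308 -2.294 3.369
vertex -0.485 -3.391 2.839
endloop
endfacet
facet normal 0.118 0.643 0.756
outer loop
vertex -0.344 -2.618 3.746
vertex 0.308 -2.294 3.369
vertex -1.147 -1.733 3.118
endloop
endfacet
facet normal -0.595 0.655 -0.466
outer loop
vertex -0.495 -1.409 2.741
vertex -0.636 -2.182 1.834
vertex -1.147 -1.733 3.118
endloop
endfacet
facet normal 0.118 0.643 0.756
outer loop
vertex -1.147 -1.733 3.118
vertex 0.308 -2.294 3.369
vertex -0.495 -1.409 2.741
endloop
endfacet
facet normal 0.795 0.395 -0.460
outer loop
vertex -0.495 -1.409 2.741
vertex 0.167 -3.067 2.462
vertex -0.636 -2.182 1.834
endloop
endfacet
facet normal 0.795 0.395 -0.460
outer loop
vertex 0.308 -2.294 3.369
vertex 0.167 -3.067 2.462
vertex -0.495 -1.409 2.741
endloop
endfacet

endsolid


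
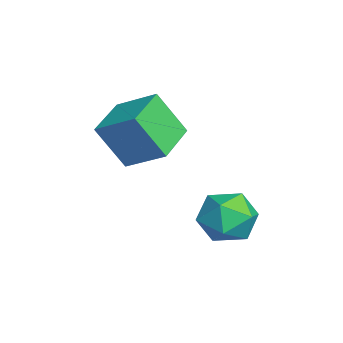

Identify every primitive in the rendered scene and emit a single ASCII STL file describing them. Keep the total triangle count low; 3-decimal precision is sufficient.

solid 
facet normal -0.726 0.076 0.684
outer loop
vertex 2.51 0.773 -1.37
vertex 2.975 -0.053 -0.784
vertex 3.27 1.004 -0.589
endloop
endfacet
facet normal -0.600 0.707 0.374
outer loop
vertex 2.51 0.773 -1.37
vertex 3.27 1.004 -0.589
vertex 3.294 1.541 -1.565
endloop
endfacet
facet normal -0.701 0.633 -0.328
outer loop
vertex 2.51 0.773 -1.37
vertex 3.294 1.541 -1.565
vertex 3.013 0.815 -2.364
endloop
endfacet
facet normal -0.891 -0.044 -0.453
outer loop
vertex 2.51 0.773 -1.37
vertex 3.013 0.815 -2.364
vertex 2.816 -0.169 -1.881
endloop
endfacet
facet normal -0.906 -0.388 0.172
outer loop
vertex 2.51 0.773 -1.37
vertex 2.816 -0.169 -1.881
vertex 2.975 -0.053 -0.784
endloop
endfacet
facet normal 0.087 0.872 0.482
outer loop
vertex 3.294 1.541 -1.565
vertex 3.27 1.004 -0.589
vertex 4.244 1.189 -1.099
endloop
endfacet
facet normal -0.118 -0.148 0.982
outer loop
vertex 3.27 1.004 -0.589
vertex 2.975 -0.053 -0.784
vertex 4.047 0.205 -0.616
endloop
endfacet
facet normal -0.409 -0.899 0.154
outer loop
vertex 2.975 -0.053 -0.784
vertex 2.816 -0.169 -1.881
vertex 3.766 -0.521 -1.415
endloop
endfacet
facet normal -0.383 -0.344 -0.857
outer loop
vertex 2.816 -0.169 -1.881
vertex 3.013 0.815 -2.364
vertex 3.79 0.016 -2.391
endloop
endfacet
facet normal -0.078 0.751 -0.655
outer loop
vertex 3.013 0.815 -2.364
vertex 3.294 1.541 -1.565
vertex 4.085 1.073 -2.196
endloop
endfacet
facet normal 0.891 0.044 0.453
outer loop
vertex 4.55 0.247 -1.61
vertex 4.244 1.189 -1.099
vertex 4.047 0.205 -0.616
endloop
endfacet
facet normal 0.701 -0.633 0.328
outer loop
vertex 4.55 0.247 -1.61
vertex 4.047 0.205 -0.616
vertex 3.766 -0.521 -1.415
endloop
endfacet
facet normal 0.600 -0.707 -0.374
outer loop
vertex 4.55 0.247 -1.61
vertex 3.766 -0.521 -1.415
vertex 3.79 0.016 -2.391
endloop
endfacet
facet normal 0.726 -0.076 -0.684
outer loop
vertex 4.55 0.247 -1.61
vertex 3.79 0.016 -2.391
vertex 4.085 1.073 -2.196
endloop
endfacet
facet normal 0.906 0.388 -0.172
outer loop
vertex 4.55 0.247 -1.61
vertex 4.085 1.073 -2.196
vertex 4.244 1.189 -1.099
endloop
endfacet
facet normal 0.383 0.344 0.857
outer loop
vertex 4.047 0.205 -0.616
vertex 4.244 1.189 -1.099
vertex 3.27 1.004 -0.589
endloop
endfacet
facet normal 0.078 -0.751 0.655
outer loop
vertex 3.766 -0.521 -1.415
vertex 4.047 0.205 -0.616
vertex 2.975 -0.053 -0.784
endloop
endfacet
facet normal -0.087 -0.872 -0.482
outer loop
vertex 3.79 0.016 -2.391
vertex 3.766 -0.521 -1.415
vertex 2.816 -0.169 -1.881
endloop
endfacet
facet normal 0.118 0.148 -0.982
outer loop
vertex 4.085 1.073 -2.196
vertex 3.79 0.016 -2.391
vertex 3.013 0.815 -2.364
endloop
endfacet
facet normal 0.409 0.899 -0.154
outer loop
vertex 4.244 1.189 -1.099
vertex 4.085 1.073 -2.196
vertex 3.294 1.541 -1.565
endloop
endfacet
facet normal -0.873 0.463 0.152
outer loop
vertex 0.315 -2.703 2.088
vertex 1.109 -1.479 2.922
vertex 0.539 -1.748 0.473
endloop
endfacet
facet normal -0.473 -0.728 -0.496
outer loop
vertex 2.111 -2.581 0.198
vertex 0.315 -2.703 2.088
vertex 0.539 -1.748 0.473
endloop
endfacet
facet normal -0.873 0.463 0.152
outer loop
vertex 0.539 -1.748 0.473
vertex 1.109 -1.479 2.922
vertex 1.333 -0.524 1.306
endloop
endfacet
facet normal 0.118 0.505 -0.855
outer loop
vertex 1.333 -0.524 1.306
vertex 2.111 -2.581 0.198
vertex 0.539 -1.748 0.473
endloop
endfacet
facet normal -0.118 -0.506 0.855
outer loop
vertex 0.315 -2.703 2.088
vertex 2.681 -2.312 2.647
vertex 1.109 -1.479 2.922
endloop
endfacet
facet normal -0.472 -0.729 -0.496
outer loop
vertex 1.887 -3.536 1.814
vertex 0.315 -2.703 2.088
vertex 2.111 -2.581 0.198
endloop
endfacet
facet normal -0.119 -0.505 0.855
outer loop
vertex 1.887 -3.536 1.814
vertex 2.681 -2.312 2.647
vertex 0.315 -2.703 2.088
endloop
endfacet
facet normal 0.473 0.728 0.496
outer loop
vertex 1.109 -1.479 2.922
vertex 2.681 -2.312 2.647
vertex 1.333 -0.524 1.306
endloop
endfacet
facet normal 0.119 0.505 -0.855
outer loop
vertex 2.905 -1.357 1.032
vertex 2.111 -2.581 0.198
vertex 1.333 -0.524 1.306
endloop
endfacet
facet normal 0.472 0.728 0.496
outer loop
vertex 1.333 -0.524 1.306
vertex 2.681 -2.312 2.647
vertex 2.905 -1.357 1.032
endloop
endfacet
facet normal 0.873 -0.463 -0.152
outer loop
vertex 2.905 -1.357 1.032
vertex 1.887 -3.536 1.814
vertex 2.111 -2.581 0.198
endloop
endfacet
facet normal 0.873 -0.463 -0.152
outer loop
vertex 2.681 -2.312 2.647
vertex 1.887 -3.536 1.814
vertex 2.905 -1.357 1.032
endloop
endfacet

endsolid


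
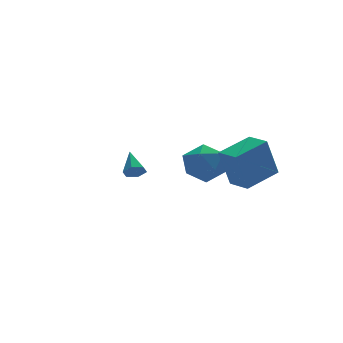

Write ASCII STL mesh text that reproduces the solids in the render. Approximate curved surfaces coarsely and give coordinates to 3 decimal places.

solid 
facet normal -0.225 -0.807 -0.547
outer loop
vertex -2.314 -1.018 -0.478
vertex -2.58 -0.693 -0.848
vertex -2.035 -0.801 -0.913
endloop
endfacet
facet normal 0.865 -0.163 0.474
outer loop
vertex -2.314 -1.018 -0.478
vertex -2.035 -0.801 -0.913
vertex -2.26 0.453 -0.072
endloop
endfacet
facet normal -0.225 -0.807 -0.546
outer loop
vertex -2.035 -0.801 -0.913
vertex -2.58 -0.693 -0.848
vertex -2.302 -0.476 -1.283
endloop
endfacet
facet normal 0.877 0.366 -0.311
outer loop
vertex -2.035 -0.801 -0.913
vertex -2.302 -0.476 -1.283
vertex -2.26 0.453 -0.072
endloop
endfacet
facet normal -0.226 -0.806 -0.547
outer loop
vertex -2.302 -0.476 -1.283
vertex -2.58 -0.693 -0.848
vertex -2.847 -0.367 -1.218
endloop
endfacet
facet normal 0.085 0.789 -0.608
outer loop
vertex -2.302 -0.476 -1.283
vertex -2.847 -0.367 -1.218
vertex -2.26 0.453 -0.072
endloop
endfacet
facet normal -0.226 -0.806 -0.547
outer loop
vertex -2.847 -0.367 -1.218
vertex -2.58 -0.693 -0.848
vertex -3.126 -0.584 -0.783
endloop
endfacet
facet normal -0.720 0.684 -0.121
outer loop
vertex -2.847 -0.367 -1.218
vertex -3.126 -0.584 -0.783
vertex -2.26 0.453 -0.072
endloop
endfacet
facet normal -0.226 -0.807 -0.546
outer loop
vertex -3.126 -0.584 -0.783
vertex -2.58 -0.693 -0.848
vertex -2.859 -0.909 -0.413
endloop
endfacet
facet normal -0.731 0.155 0.664
outer loop
vertex -3.126 -0.584 -0.783
vertex -2.859 -0.909 -0.413
vertex -2.26 0.453 -0.072
endloop
endfacet
facet normal -0.226 -0.807 -0.546
outer loop
vertex -2.859 -0.909 -0.413
vertex -2.58 -0.693 -0.848
vertex -2.314 -1.018 -0.478
endloop
endfacet
facet normal 0.061 -0.268 0.962
outer loop
vertex -2.859 -0.909 -0.413
vertex -2.314 -1.018 -0.478
vertex -2.26 0.453 -0.072
endloop
endfacet
facet normal -0.220 0.810 0.544
outer loop
vertex 3.509 4.887 -3.172
vertex 2.511 4.298 -2.699
vertex 3.619 4.212 -2.124
endloop
endfacet
facet normal 0.485 0.757 0.437
outer loop
vertex 3.509 4.887 -3.172
vertex 3.619 4.212 -2.124
vertex 4.507 4.151 -3.004
endloop
endfacet
facet normal 0.601 0.754 -0.267
outer loop
vertex 3.509 4.887 -3.172
vertex 4.507 4.151 -3.004
vertex 3.948 4.201 -4.122
endloop
endfacet
facet normal -0.031 0.803 -0.595
outer loop
vertex 3.509 4.887 -3.172
vertex 3.948 4.201 -4.122
vertex 2.714 4.292 -3.934
endloop
endfacet
facet normal -0.538 0.838 -0.093
outer loop
vertex 3.509 4.887 -3.172
vertex 2.714 4.292 -3.934
vertex 2.511 4.298 -2.699
endloop
endfacet
facet normal 0.702 0.131 0.700
outer loop
vertex 4.507 4.151 -3.004
vertex 3.619 4.212 -2.124
vertex 4.126 3.108 -2.426
endloop
endfacet
facet normal -0.437 0.215 0.874
outer loop
vertex 3.619 4.212 -2.124
vertex 2.511 4.298 -2.699
vertex 2.892 3.199 -2.238
endloop
endfacet
facet normal -0.952 0.260 -0.158
outer loop
vertex 2.511 4.298 -2.699
vertex 2.714 4.292 -3.934
vertex 2.333 3.249 -3.356
endloop
endfacet
facet normal -0.133 0.204 -0.970
outer loop
vertex 2.714 4.292 -3.934
vertex 3.948 4.201 -4.122
vertex 3.221 3.188 -4.236
endloop
endfacet
facet normal 0.890 0.124 -0.439
outer loop
vertex 3.948 4.201 -4.122
vertex 4.507 4.151 -3.004
vertex 4.329 3.102 -3.661
endloop
endfacet
facet normal 0.031 -0.803 0.595
outer loop
vertex 3.331 2.513 -3.188
vertex 4.126 3.108 -2.426
vertex 2.892 3.199 -2.238
endloop
endfacet
facet normal -0.601 -0.754 0.267
outer loop
vertex 3.331 2.513 -3.188
vertex 2.892 3.199 -2.238
vertex 2.333 3.249 -3.356
endloop
endfacet
facet normal -0.485 -0.757 -0.437
outer loop
vertex 3.331 2.513 -3.188
vertex 2.333 3.249 -3.356
vertex 3.221 3.188 -4.236
endloop
endfacet
facet normal 0.220 -0.810 -0.544
outer loop
vertex 3.331 2.513 -3.188
vertex 3.221 3.188 -4.236
vertex 4.329 3.102 -3.661
endloop
endfacet
facet normal 0.538 -0.838 0.093
outer loop
vertex 3.331 2.513 -3.188
vertex 4.329 3.102 -3.661
vertex 4.126 3.108 -2.426
endloop
endfacet
facet normal 0.133 -0.204 0.970
outer loop
vertex 2.892 3.199 -2.238
vertex 4.126 3.108 -2.426
vertex 3.619 4.212 -2.124
endloop
endfacet
facet normal -0.890 -0.124 0.439
outer loop
vertex 2.333 3.249 -3.356
vertex 2.892 3.199 -2.238
vertex 2.511 4.298 -2.699
endloop
endfacet
facet normal -0.702 -0.131 -0.700
outer loop
vertex 3.221 3.188 -4.236
vertex 2.333 3.249 -3.356
vertex 2.714 4.292 -3.934
endloop
endfacet
facet normal 0.437 -0.215 -0.874
outer loop
vertex 4.329 3.102 -3.661
vertex 3.221 3.188 -4.236
vertex 3.948 4.201 -4.122
endloop
endfacet
facet normal 0.952 -0.260 0.158
outer loop
vertex 4.126 3.108 -2.426
vertex 4.329 3.102 -3.661
vertex 4.507 4.151 -3.004
endloop
endfacet
facet normal -0.945 -0.190 -0.266
outer loop
vertex 2.261 -1.298 -0.682
vertex 2.043 -0.061 -0.79
vertex 2.865 -1.374 -2.776
endloop
endfacet
facet normal 0.173 -0.981 0.085
outer loop
vertex 4.737 -0.999 -2.25
vertex 2.261 -1.298 -0.682
vertex 2.865 -1.374 -2.776
endloop
endfacet
facet normal -0.945 -0.190 -0.266
outer loop
vertex 2.865 -1.374 -2.776
vertex 2.043 -0.061 -0.79
vertex 2.647 -0.138 -2.884
endloop
endfacet
facet normal 0.277 -0.035 -0.960
outer loop
vertex 2.647 -0.138 -2.884
vertex 4.737 -0.999 -2.25
vertex 2.865 -1.374 -2.776
endloop
endfacet
facet normal -0.277 0.035 0.960
outer loop
vertex 2.261 -1.298 -0.682
vertex 3.915 0.314 -0.264
vertex 2.043 -0.061 -0.79
endloop
endfacet
facet normal 0.173 -0.981 0.086
outer loop
vertex 4.133 -0.922 -0.156
vertex 2.261 -1.298 -0.682
vertex 4.737 -0.999 -2.25
endloop
endfacet
facet normal -0.277 0.035 0.960
outer loop
vertex 4.133 -0.922 -0.156
vertex 3.915 0.314 -0.264
vertex 2.261 -1.298 -0.682
endloop
endfacet
facet normal -0.172 0.981 -0.086
outer loop
vertex 2.043 -0.061 -0.79
vertex 3.915 0.314 -0.264
vertex 2.647 -0.138 -2.884
endloop
endfacet
facet normal 0.277 -0.035 -0.960
outer loop
vertex 4.519 0.238 -2.358
vertex 4.737 -0.999 -2.25
vertex 2.647 -0.138 -2.884
endloop
endfacet
facet normal -0.173 0.981 -0.086
outer loop
vertex 2.647 -0.138 -2.884
vertex 3.915 0.314 -0.264
vertex 4.519 0.238 -2.358
endloop
endfacet
facet normal 0.945 0.190 0.266
outer loop
vertex 4.519 0.238 -2.358
vertex 4.133 -0.922 -0.156
vertex 4.737 -0.999 -2.25
endloop
endfacet
facet normal 0.945 0.190 0.266
outer loop
vertex 3.915 0.314 -0.264
vertex 4.133 -0.922 -0.156
vertex 4.519 0.238 -2.358
endloop
endfacet

endsolid


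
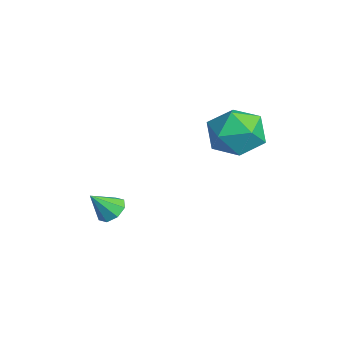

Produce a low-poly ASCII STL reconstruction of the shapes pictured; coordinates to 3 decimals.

solid 
facet normal -0.099 0.644 -0.758
outer loop
vertex -2.287 -0.785 -2.746
vertex -2.61 -1.125 -2.993
vertex -2.676 -0.728 -2.647
endloop
endfacet
facet normal 0.281 0.395 0.875
outer loop
vertex -2.287 -0.785 -2.746
vertex -2.676 -0.728 -2.647
vertex -2.51 -1.775 -2.227
endloop
endfacet
facet normal -0.098 0.644 -0.758
outer loop
vertex -2.676 -0.728 -2.647
vertex -2.61 -1.125 -2.993
vertex -3.027 -0.904 -2.751
endloop
endfacet
facet normal -0.401 0.286 0.870
outer loop
vertex -2.676 -0.728 -2.647
vertex -3.027 -0.904 -2.751
vertex -2.51 -1.775 -2.227
endloop
endfacet
facet normal -0.098 0.645 -0.758
outer loop
vertex -3.027 -0.904 -2.751
vertex -2.61 -1.125 -2.993
vertex -3.133 -1.209 -2.997
endloop
endfacet
facet normal -0.821 -0.157 0.549
outer loop
vertex -3.027 -0.904 -2.751
vertex -3.133 -1.209 -2.997
vertex -2.51 -1.775 -2.227
endloop
endfacet
facet normal -0.098 0.645 -0.758
outer loop
vertex -3.133 -1.209 -2.997
vertex -2.61 -1.125 -2.993
vertex -2.932 -1.464 -3.24
endloop
endfacet
facet normal -0.733 -0.673 0.099
outer loop
vertex -3.133 -1.209 -2.997
vertex -2.932 -1.464 -3.24
vertex -2.51 -1.775 -2.227
endloop
endfacet
facet normal -0.097 0.644 -0.759
outer loop
vertex -2.932 -1.464 -3.24
vertex -2.61 -1.125 -2.993
vertex -2.543 -1.521 -3.338
endloop
endfacet
facet normal -0.194 -0.958 -0.213
outer loop
vertex -2.932 -1.464 -3.24
vertex -2.543 -1.521 -3.338
vertex -2.51 -1.775 -2.227
endloop
endfacet
facet normal -0.099 0.644 -0.759
outer loop
vertex -2.543 -1.521 -3.338
vertex -2.61 -1.125 -2.993
vertex -2.193 -1.345 -3.234
endloop
endfacet
facet normal 0.488 -0.848 -0.208
outer loop
vertex -2.543 -1.521 -3.338
vertex -2.193 -1.345 -3.234
vertex -2.51 -1.775 -2.227
endloop
endfacet
facet normal -0.099 0.644 -0.759
outer loop
vertex -2.193 -1.345 -3.234
vertex -2.61 -1.125 -2.993
vertex -2.086 -1.04 -2.989
endloop
endfacet
facet normal 0.906 -0.407 0.111
outer loop
vertex -2.193 -1.345 -3.234
vertex -2.086 -1.04 -2.989
vertex -2.51 -1.775 -2.227
endloop
endfacet
facet normal -0.099 0.645 -0.758
outer loop
vertex -2.086 -1.04 -2.989
vertex -2.61 -1.125 -2.993
vertex -2.287 -0.785 -2.746
endloop
endfacet
facet normal 0.820 0.110 0.562
outer loop
vertex -2.086 -1.04 -2.989
vertex -2.287 -0.785 -2.746
vertex -2.51 -1.775 -2.227
endloop
endfacet
facet normal -0.477 -0.393 0.786
outer loop
vertex -2.101 2.406 1.092
vertex -1.74 1.535 0.876
vertex -1.254 2.128 1.467
endloop
endfacet
facet normal -0.307 0.289 0.907
outer loop
vertex -2.101 2.406 1.092
vertex -1.254 2.128 1.467
vertex -1.365 3.032 1.141
endloop
endfacet
facet normal -0.610 0.686 0.398
outer loop
vertex -2.101 2.406 1.092
vertex -1.365 3.032 1.141
vertex -1.92 2.998 0.349
endloop
endfacet
facet normal -0.968 0.248 -0.038
outer loop
vertex -2.101 2.406 1.092
vertex -1.92 2.998 0.349
vertex -2.151 2.073 0.185
endloop
endfacet
facet normal -0.886 -0.417 0.202
outer loop
vertex -2.101 2.406 1.092
vertex -2.151 2.073 0.185
vertex -1.74 1.535 0.876
endloop
endfacet
facet normal 0.403 0.354 0.844
outer loop
vertex -1.365 3.032 1.141
vertex -1.254 2.128 1.467
vertex -0.549 2.547 0.955
endloop
endfacet
facet normal 0.125 -0.750 0.649
outer loop
vertex -1.254 2.128 1.467
vertex -1.74 1.535 0.876
vertex -0.78 1.622 0.791
endloop
endfacet
facet normal -0.537 -0.790 -0.296
outer loop
vertex -1.74 1.535 0.876
vertex -2.151 2.073 0.185
vertex -1.335 1.588 -0.001
endloop
endfacet
facet normal -0.669 0.289 -0.685
outer loop
vertex -2.151 2.073 0.185
vertex -1.92 2.998 0.349
vertex -1.446 2.492 -0.327
endloop
endfacet
facet normal -0.089 0.996 0.019
outer loop
vertex -1.92 2.998 0.349
vertex -1.365 3.032 1.141
vertex -0.96 3.085 0.264
endloop
endfacet
facet normal 0.968 -0.248 0.038
outer loop
vertex -0.599 2.214 0.048
vertex -0.549 2.547 0.955
vertex -0.78 1.622 0.791
endloop
endfacet
facet normal 0.610 -0.686 -0.398
outer loop
vertex -0.599 2.214 0.048
vertex -0.78 1.622 0.791
vertex -1.335 1.588 -0.001
endloop
endfacet
facet normal 0.307 -0.289 -0.907
outer loop
vertex -0.599 2.214 0.048
vertex -1.335 1.588 -0.001
vertex -1.446 2.492 -0.327
endloop
endfacet
facet normal 0.477 0.393 -0.786
outer loop
vertex -0.599 2.214 0.048
vertex -1.446 2.492 -0.327
vertex -0.96 3.085 0.264
endloop
endfacet
facet normal 0.886 0.417 -0.202
outer loop
vertex -0.599 2.214 0.048
vertex -0.96 3.085 0.264
vertex -0.549 2.547 0.955
endloop
endfacet
facet normal 0.669 -0.289 0.685
outer loop
vertex -0.78 1.622 0.791
vertex -0.549 2.547 0.955
vertex -1.254 2.128 1.467
endloop
endfacet
facet normal 0.089 -0.996 -0.019
outer loop
vertex -1.335 1.588 -0.001
vertex -0.78 1.622 0.791
vertex -1.74 1.535 0.876
endloop
endfacet
facet normal -0.403 -0.354 -0.844
outer loop
vertex -1.446 2.492 -0.327
vertex -1.335 1.588 -0.001
vertex -2.151 2.073 0.185
endloop
endfacet
facet normal -0.125 0.750 -0.649
outer loop
vertex -0.96 3.085 0.264
vertex -1.446 2.492 -0.327
vertex -1.92 2.998 0.349
endloop
endfacet
facet normal 0.537 0.790 0.296
outer loop
vertex -0.549 2.547 0.955
vertex -0.96 3.085 0.264
vertex -1.365 3.032 1.141
endloop
endfacet

endsolid


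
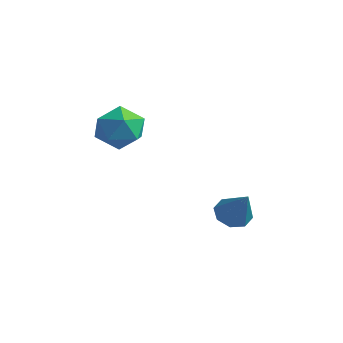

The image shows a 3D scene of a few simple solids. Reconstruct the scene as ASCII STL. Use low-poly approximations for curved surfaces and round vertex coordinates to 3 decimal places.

solid 
facet normal -0.585 0.192 -0.788
outer loop
vertex 0.697 2.792 -2.254
vertex 0.286 3.444 -1.79
vertex 1.003 3.405 -2.332
endloop
endfacet
facet normal 0.850 -0.458 -0.261
outer loop
vertex 0.697 2.792 -2.254
vertex 1.003 3.405 -2.332
vertex 1.474 3.056 -0.19
endloop
endfacet
facet normal -0.585 0.191 -0.788
outer loop
vertex 1.003 3.405 -2.332
vertex 0.286 3.444 -1.79
vertex 0.888 4.04 -2.093
endloop
endfacet
facet normal 0.956 0.238 -0.172
outer loop
vertex 1.003 3.405 -2.332
vertex 0.888 4.04 -2.093
vertex 1.474 3.056 -0.19
endloop
endfacet
facet normal -0.586 0.191 -0.788
outer loop
vertex 0.888 4.04 -2.093
vertex 0.286 3.444 -1.79
vertex 0.421 4.327 -1.676
endloop
endfacet
facet normal 0.633 0.750 0.193
outer loop
vertex 0.888 4.04 -2.093
vertex 0.421 4.327 -1.676
vertex 1.474 3.056 -0.19
endloop
endfacet
facet normal -0.586 0.191 -0.787
outer loop
vertex 0.421 4.327 -1.676
vertex 0.286 3.444 -1.79
vertex -0.126 4.096 -1.325
endloop
endfacet
facet normal 0.068 0.781 0.620
outer loop
vertex 0.421 4.327 -1.676
vertex -0.126 4.096 -1.325
vertex 1.474 3.056 -0.19
endloop
endfacet
facet normal -0.586 0.192 -0.788
outer loop
vertex -0.126 4.096 -1.325
vertex 0.286 3.444 -1.79
vertex -0.431 3.484 -1.247
endloop
endfacet
facet normal -0.406 0.312 0.859
outer loop
vertex -0.126 4.096 -1.325
vertex -0.431 3.484 -1.247
vertex 1.474 3.056 -0.19
endloop
endfacet
facet normal -0.586 0.191 -0.788
outer loop
vertex -0.431 3.484 -1.247
vertex 0.286 3.444 -1.79
vertex -0.317 2.848 -1.486
endloop
endfacet
facet normal -0.513 -0.381 0.769
outer loop
vertex -0.431 3.484 -1.247
vertex -0.317 2.848 -1.486
vertex 1.474 3.056 -0.19
endloop
endfacet
facet normal -0.587 0.192 -0.787
outer loop
vertex -0.317 2.848 -1.486
vertex 0.286 3.444 -1.79
vertex 0.15 2.562 -1.904
endloop
endfacet
facet normal -0.188 -0.896 0.403
outer loop
vertex -0.317 2.848 -1.486
vertex 0.15 2.562 -1.904
vertex 1.474 3.056 -0.19
endloop
endfacet
facet normal -0.585 0.192 -0.788
outer loop
vertex 0.15 2.562 -1.904
vertex 0.286 3.444 -1.79
vertex 0.697 2.792 -2.254
endloop
endfacet
facet normal 0.375 -0.927 -0.023
outer loop
vertex 0.15 2.562 -1.904
vertex 0.697 2.792 -2.254
vertex 1.474 3.056 -0.19
endloop
endfacet
facet normal -0.649 -0.176 0.740
outer loop
vertex -3.922 -0.228 3.943
vertex -3.224 -1.164 4.332
vertex -3.033 -0.03 4.77
endloop
endfacet
facet normal -0.642 0.516 0.567
outer loop
vertex -3.922 -0.228 3.943
vertex -3.033 -0.03 4.77
vertex -3.206 0.767 3.849
endloop
endfacet
facet normal -0.811 0.572 -0.124
outer loop
vertex -3.922 -0.228 3.943
vertex -3.206 0.767 3.849
vertex -3.504 0.126 2.842
endloop
endfacet
facet normal -0.922 -0.086 -0.378
outer loop
vertex -3.922 -0.228 3.943
vertex -3.504 0.126 2.842
vertex -3.515 -1.067 3.141
endloop
endfacet
facet normal -0.822 -0.548 0.156
outer loop
vertex -3.922 -0.228 3.943
vertex -3.515 -1.067 3.141
vertex -3.224 -1.164 4.332
endloop
endfacet
facet normal 0.024 0.758 0.652
outer loop
vertex -3.206 0.767 3.849
vertex -3.033 -0.03 4.77
vertex -2.065 0.447 4.179
endloop
endfacet
facet normal 0.013 -0.362 0.932
outer loop
vertex -3.033 -0.03 4.77
vertex -3.224 -1.164 4.332
vertex -2.076 -0.746 4.478
endloop
endfacet
facet normal -0.266 -0.964 -0.013
outer loop
vertex -3.224 -1.164 4.332
vertex -3.515 -1.067 3.141
vertex -2.374 -1.387 3.471
endloop
endfacet
facet normal -0.429 -0.216 -0.877
outer loop
vertex -3.515 -1.067 3.141
vertex -3.504 0.126 2.842
vertex -2.547 -0.59 2.55
endloop
endfacet
facet normal -0.250 0.849 -0.466
outer loop
vertex -3.504 0.126 2.842
vertex -3.206 0.767 3.849
vertex -2.356 0.544 2.988
endloop
endfacet
facet normal 0.922 0.086 0.378
outer loop
vertex -1.658 -0.392 3.377
vertex -2.065 0.447 4.179
vertex -2.076 -0.746 4.478
endloop
endfacet
facet normal 0.811 -0.572 0.124
outer loop
vertex -1.658 -0.392 3.377
vertex -2.076 -0.746 4.478
vertex -2.374 -1.387 3.471
endloop
endfacet
facet normal 0.642 -0.516 -0.567
outer loop
vertex -1.658 -0.392 3.377
vertex -2.374 -1.387 3.471
vertex -2.547 -0.59 2.55
endloop
endfacet
facet normal 0.649 0.176 -0.740
outer loop
vertex -1.658 -0.392 3.377
vertex -2.547 -0.59 2.55
vertex -2.356 0.544 2.988
endloop
endfacet
facet normal 0.822 0.548 -0.156
outer loop
vertex -1.658 -0.392 3.377
vertex -2.356 0.544 2.988
vertex -2.065 0.447 4.179
endloop
endfacet
facet normal 0.429 0.216 0.877
outer loop
vertex -2.076 -0.746 4.478
vertex -2.065 0.447 4.179
vertex -3.033 -0.03 4.77
endloop
endfacet
facet normal 0.250 -0.849 0.466
outer loop
vertex -2.374 -1.387 3.471
vertex -2.076 -0.746 4.478
vertex -3.224 -1.164 4.332
endloop
endfacet
facet normal -0.024 -0.758 -0.652
outer loop
vertex -2.547 -0.59 2.55
vertex -2.374 -1.387 3.471
vertex -3.515 -1.067 3.141
endloop
endfacet
facet normal -0.013 0.362 -0.932
outer loop
vertex -2.356 0.544 2.988
vertex -2.547 -0.59 2.55
vertex -3.504 0.126 2.842
endloop
endfacet
facet normal 0.266 0.964 0.013
outer loop
vertex -2.065 0.447 4.179
vertex -2.356 0.544 2.988
vertex -3.206 0.767 3.849
endloop
endfacet

endsolid


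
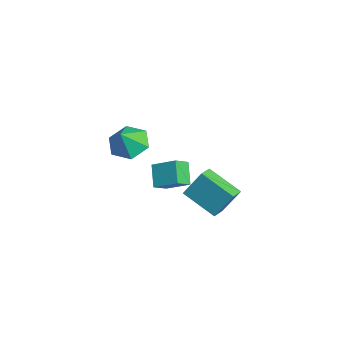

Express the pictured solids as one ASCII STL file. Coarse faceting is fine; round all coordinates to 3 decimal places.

solid 
facet normal -0.513 0.335 -0.790
outer loop
vertex 3.144 -0.933 1.58
vertex 2.259 -0.958 2.144
vertex 2.848 -0.089 2.13
endloop
endfacet
facet normal 0.959 0.217 0.183
outer loop
vertex 3.144 -0.933 1.58
vertex 2.848 -0.089 2.13
vertex 2.941 -1.402 3.196
endloop
endfacet
facet normal -0.512 0.335 -0.791
outer loop
vertex 2.848 -0.089 2.13
vertex 2.259 -0.958 2.144
vertex 1.962 -0.113 2.694
endloop
endfacet
facet normal 0.422 0.589 0.689
outer loop
vertex 2.848 -0.089 2.13
vertex 1.962 -0.113 2.694
vertex 2.941 -1.402 3.196
endloop
endfacet
facet normal -0.513 0.334 -0.791
outer loop
vertex 1.962 -0.113 2.694
vertex 2.259 -0.958 2.144
vertex 1.374 -0.982 2.708
endloop
endfacet
facet normal -0.247 0.183 0.952
outer loop
vertex 1.962 -0.113 2.694
vertex 1.374 -0.982 2.708
vertex 2.941 -1.402 3.196
endloop
endfacet
facet normal -0.513 0.334 -0.791
outer loop
vertex 1.374 -0.982 2.708
vertex 2.259 -0.958 2.144
vertex 1.67 -1.827 2.159
endloop
endfacet
facet normal -0.380 -0.594 0.709
outer loop
vertex 1.374 -0.982 2.708
vertex 1.67 -1.827 2.159
vertex 2.941 -1.402 3.196
endloop
endfacet
facet normal -0.513 0.334 -0.791
outer loop
vertex 1.67 -1.827 2.159
vertex 2.259 -0.958 2.144
vertex 2.555 -1.802 1.595
endloop
endfacet
facet normal 0.157 -0.966 0.204
outer loop
vertex 1.67 -1.827 2.159
vertex 2.555 -1.802 1.595
vertex 2.941 -1.402 3.196
endloop
endfacet
facet normal -0.513 0.334 -0.791
outer loop
vertex 2.555 -1.802 1.595
vertex 2.259 -0.958 2.144
vertex 3.144 -0.933 1.58
endloop
endfacet
facet normal 0.826 -0.561 -0.059
outer loop
vertex 2.555 -1.802 1.595
vertex 3.144 -0.933 1.58
vertex 2.941 -1.402 3.196
endloop
endfacet
facet normal -0.569 -0.673 0.473
outer loop
vertex -0.426 2.826 -2.158
vertex -1.158 3.318 -2.339
vertex -0.645 1.943 -3.677
endloop
endfacet
facet normal 0.813 -0.547 0.200
outer loop
vertex 0.538 3.342 -4.661
vertex -0.426 2.826 -2.158
vertex -0.645 1.943 -3.677
endloop
endfacet
facet normal -0.568 -0.673 0.474
outer loop
vertex -0.645 1.943 -3.677
vertex -1.158 3.318 -2.339
vertex -1.377 2.434 -3.857
endloop
endfacet
facet normal -0.124 -0.499 -0.858
outer loop
vertex -1.377 2.434 -3.857
vertex 0.538 3.342 -4.661
vertex -0.645 1.943 -3.677
endloop
endfacet
facet normal 0.123 0.499 0.858
outer loop
vertex -0.426 2.826 -2.158
vertex 0.025 4.717 -3.323
vertex -1.158 3.318 -2.339
endloop
endfacet
facet normal 0.813 -0.546 0.201
outer loop
vertex 0.757 4.226 -3.143
vertex -0.426 2.826 -2.158
vertex 0.538 3.342 -4.661
endloop
endfacet
facet normal 0.124 0.499 0.858
outer loop
vertex 0.757 4.226 -3.143
vertex 0.025 4.717 -3.323
vertex -0.426 2.826 -2.158
endloop
endfacet
facet normal -0.813 0.546 -0.201
outer loop
vertex -1.158 3.318 -2.339
vertex 0.025 4.717 -3.323
vertex -1.377 2.434 -3.857
endloop
endfacet
facet normal -0.123 -0.499 -0.858
outer loop
vertex -0.194 3.834 -4.842
vertex 0.538 3.342 -4.661
vertex -1.377 2.434 -3.857
endloop
endfacet
facet normal -0.813 0.546 -0.200
outer loop
vertex -1.377 2.434 -3.857
vertex 0.025 4.717 -3.323
vertex -0.194 3.834 -4.842
endloop
endfacet
facet normal 0.569 0.672 -0.474
outer loop
vertex -0.194 3.834 -4.842
vertex 0.757 4.226 -3.143
vertex 0.538 3.342 -4.661
endloop
endfacet
facet normal 0.568 0.673 -0.473
outer loop
vertex 0.025 4.717 -3.323
vertex 0.757 4.226 -3.143
vertex -0.194 3.834 -4.842
endloop
endfacet
facet normal -0.511 -0.710 -0.485
outer loop
vertex -1.338 0.482 -1.932
vertex -1.828 1.172 -2.425
vertex -0.373 0.462 -2.918
endloop
endfacet
facet normal 0.500 -0.704 0.504
outer loop
vertex 0.408 1.548 -2.175
vertex -1.338 0.482 -1.932
vertex -0.373 0.462 -2.918
endloop
endfacet
facet normal -0.511 -0.710 -0.485
outer loop
vertex -0.373 0.462 -2.918
vertex -1.828 1.172 -2.425
vertex -0.863 1.152 -3.411
endloop
endfacet
facet normal 0.699 -0.014 -0.715
outer loop
vertex -0.863 1.152 -3.411
vertex 0.408 1.548 -2.175
vertex -0.373 0.462 -2.918
endloop
endfacet
facet normal -0.699 0.014 0.715
outer loop
vertex -1.338 0.482 -1.932
vertex -1.047 2.258 -1.682
vertex -1.828 1.172 -2.425
endloop
endfacet
facet normal 0.500 -0.704 0.504
outer loop
vertex -0.557 1.568 -1.189
vertex -1.338 0.482 -1.932
vertex 0.408 1.548 -2.175
endloop
endfacet
facet normal -0.699 0.014 0.715
outer loop
vertex -0.557 1.568 -1.189
vertex -1.047 2.258 -1.682
vertex -1.338 0.482 -1.932
endloop
endfacet
facet normal -0.500 0.704 -0.504
outer loop
vertex -1.828 1.172 -2.425
vertex -1.047 2.258 -1.682
vertex -0.863 1.152 -3.411
endloop
endfacet
facet normal 0.699 -0.014 -0.715
outer loop
vertex -0.082 2.238 -2.668
vertex 0.408 1.548 -2.175
vertex -0.863 1.152 -3.411
endloop
endfacet
facet normal -0.500 0.704 -0.504
outer loop
vertex -0.863 1.152 -3.411
vertex -1.047 2.258 -1.682
vertex -0.082 2.238 -2.668
endloop
endfacet
facet normal 0.511 0.710 0.485
outer loop
vertex -0.082 2.238 -2.668
vertex -0.557 1.568 -1.189
vertex 0.408 1.548 -2.175
endloop
endfacet
facet normal 0.511 0.710 0.485
outer loop
vertex -1.047 2.258 -1.682
vertex -0.557 1.568 -1.189
vertex -0.082 2.238 -2.668
endloop
endfacet

endsolid


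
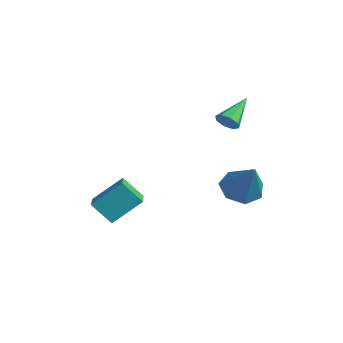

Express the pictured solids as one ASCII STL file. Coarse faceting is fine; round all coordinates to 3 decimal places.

solid 
facet normal -0.565 0.104 -0.818
outer loop
vertex 0.455 1.982 -1.776
vertex -0.238 1.527 -1.355
vertex -0.062 2.44 -1.361
endloop
endfacet
facet normal 0.704 0.702 0.103
outer loop
vertex 0.455 1.982 -1.776
vertex -0.062 2.44 -1.361
vertex 0.818 1.333 0.175
endloop
endfacet
facet normal -0.565 0.103 -0.819
outer loop
vertex -0.062 2.44 -1.361
vertex -0.238 1.527 -1.355
vertex -0.713 2.212 -0.941
endloop
endfacet
facet normal 0.069 0.828 0.557
outer loop
vertex -0.062 2.44 -1.361
vertex -0.713 2.212 -0.941
vertex 0.818 1.333 0.175
endloop
endfacet
facet normal -0.565 0.103 -0.819
outer loop
vertex -0.713 2.212 -0.941
vertex -0.238 1.527 -1.355
vertex -1.006 1.467 -0.833
endloop
endfacet
facet normal -0.445 0.297 0.845
outer loop
vertex -0.713 2.212 -0.941
vertex -1.006 1.467 -0.833
vertex 0.818 1.333 0.175
endloop
endfacet
facet normal -0.565 0.104 -0.819
outer loop
vertex -1.006 1.467 -0.833
vertex -0.238 1.527 -1.355
vertex -0.721 0.768 -1.118
endloop
endfacet
facet normal -0.449 -0.488 0.748
outer loop
vertex -1.006 1.467 -0.833
vertex -0.721 0.768 -1.118
vertex 0.818 1.333 0.175
endloop
endfacet
facet normal -0.565 0.104 -0.818
outer loop
vertex -0.721 0.768 -1.118
vertex -0.238 1.527 -1.355
vertex -0.073 0.641 -1.582
endloop
endfacet
facet normal 0.059 -0.939 0.340
outer loop
vertex -0.721 0.768 -1.118
vertex -0.073 0.641 -1.582
vertex 0.818 1.333 0.175
endloop
endfacet
facet normal -0.566 0.104 -0.818
outer loop
vertex -0.073 0.641 -1.582
vertex -0.238 1.527 -1.355
vertex 0.45 1.181 -1.875
endloop
endfacet
facet normal 0.697 -0.714 -0.072
outer loop
vertex -0.073 0.641 -1.582
vertex 0.45 1.181 -1.875
vertex 0.818 1.333 0.175
endloop
endfacet
facet normal -0.566 0.105 -0.818
outer loop
vertex 0.45 1.181 -1.875
vertex -0.238 1.527 -1.355
vertex 0.455 1.982 -1.776
endloop
endfacet
facet normal 0.984 0.016 -0.178
outer loop
vertex 0.45 1.181 -1.875
vertex 0.455 1.982 -1.776
vertex 0.818 1.333 0.175
endloop
endfacet
facet normal 0.278 -0.825 -0.492
outer loop
vertex -0.282 1.335 2.208
vertex -0.8 1.218 2.111
vertex -0.418 1.5 1.854
endloop
endfacet
facet normal 0.777 0.630 -0.005
outer loop
vertex -0.282 1.335 2.208
vertex -0.418 1.5 1.854
vertex -1.24 2.522 2.889
endloop
endfacet
facet normal 0.278 -0.825 -0.492
outer loop
vertex -0.418 1.5 1.854
vertex -0.8 1.218 2.111
vertex -0.778 1.5 1.651
endloop
endfacet
facet normal 0.303 0.787 -0.537
outer loop
vertex -0.418 1.5 1.854
vertex -0.778 1.5 1.651
vertex -1.24 2.522 2.889
endloop
endfacet
facet normal 0.277 -0.825 -0.493
outer loop
vertex -0.778 1.5 1.651
vertex -0.8 1.218 2.111
vertex -1.151 1.335 1.718
endloop
endfacet
facet normal -0.398 0.629 -0.668
outer loop
vertex -0.778 1.5 1.651
vertex -1.151 1.335 1.718
vertex -1.24 2.522 2.889
endloop
endfacet
facet normal 0.277 -0.825 -0.493
outer loop
vertex -1.151 1.335 1.718
vertex -0.8 1.218 2.111
vertex -1.319 1.101 2.015
endloop
endfacet
facet normal -0.914 0.248 -0.321
outer loop
vertex -1.151 1.335 1.718
vertex -1.319 1.101 2.015
vertex -1.24 2.522 2.889
endloop
endfacet
facet normal 0.277 -0.825 -0.492
outer loop
vertex -1.319 1.101 2.015
vertex -0.8 1.218 2.111
vertex -1.183 0.936 2.368
endloop
endfacet
facet normal -0.944 -0.133 0.302
outer loop
vertex -1.319 1.101 2.015
vertex -1.183 0.936 2.368
vertex -1.24 2.522 2.889
endloop
endfacet
facet normal 0.277 -0.825 -0.492
outer loop
vertex -1.183 0.936 2.368
vertex -0.8 1.218 2.111
vertex -0.823 0.936 2.571
endloop
endfacet
facet normal -0.470 -0.291 0.833
outer loop
vertex -1.183 0.936 2.368
vertex -0.823 0.936 2.571
vertex -1.24 2.522 2.889
endloop
endfacet
facet normal 0.280 -0.825 -0.492
outer loop
vertex -0.823 0.936 2.571
vertex -0.8 1.218 2.111
vertex -0.45 1.102 2.505
endloop
endfacet
facet normal 0.230 -0.133 0.964
outer loop
vertex -0.823 0.936 2.571
vertex -0.45 1.102 2.505
vertex -1.24 2.522 2.889
endloop
endfacet
facet normal 0.278 -0.826 -0.490
outer loop
vertex -0.45 1.102 2.505
vertex -0.8 1.218 2.111
vertex -0.282 1.335 2.208
endloop
endfacet
facet normal 0.747 0.248 0.617
outer loop
vertex -0.45 1.102 2.505
vertex -0.282 1.335 2.208
vertex -1.24 2.522 2.889
endloop
endfacet
facet normal -0.574 -0.403 0.713
outer loop
vertex -3.192 -2.071 -1.29
vertex -4.298 -1.282 -1.734
vertex -3.627 -3.254 -2.308
endloop
endfacet
facet normal 0.774 -0.552 0.310
outer loop
vertex -2.922 -2.758 -3.186
vertex -3.192 -2.071 -1.29
vertex -3.627 -3.254 -2.308
endloop
endfacet
facet normal -0.574 -0.403 0.713
outer loop
vertex -3.627 -3.254 -2.308
vertex -4.298 -1.282 -1.734
vertex -4.734 -2.464 -2.753
endloop
endfacet
facet normal -0.269 -0.730 -0.628
outer loop
vertex -4.734 -2.464 -2.753
vertex -2.922 -2.758 -3.186
vertex -3.627 -3.254 -2.308
endloop
endfacet
facet normal 0.269 0.730 0.628
outer loop
vertex -3.192 -2.071 -1.29
vertex -3.593 -0.786 -2.612
vertex -4.298 -1.282 -1.734
endloop
endfacet
facet normal 0.773 -0.553 0.310
outer loop
vertex -2.486 -1.576 -2.167
vertex -3.192 -2.071 -1.29
vertex -2.922 -2.758 -3.186
endloop
endfacet
facet normal 0.269 0.730 0.628
outer loop
vertex -2.486 -1.576 -2.167
vertex -3.593 -0.786 -2.612
vertex -3.192 -2.071 -1.29
endloop
endfacet
facet normal -0.774 0.552 -0.309
outer loop
vertex -4.298 -1.282 -1.734
vertex -3.593 -0.786 -2.612
vertex -4.734 -2.464 -2.753
endloop
endfacet
facet normal -0.269 -0.730 -0.628
outer loop
vertex -4.028 -1.969 -3.63
vertex -2.922 -2.758 -3.186
vertex -4.734 -2.464 -2.753
endloop
endfacet
facet normal -0.774 0.552 -0.311
outer loop
vertex -4.734 -2.464 -2.753
vertex -3.593 -0.786 -2.612
vertex -4.028 -1.969 -3.63
endloop
endfacet
facet normal 0.574 0.403 -0.713
outer loop
vertex -4.028 -1.969 -3.63
vertex -2.486 -1.576 -2.167
vertex -2.922 -2.758 -3.186
endloop
endfacet
facet normal 0.574 0.403 -0.713
outer loop
vertex -3.593 -0.786 -2.612
vertex -2.486 -1.576 -2.167
vertex -4.028 -1.969 -3.63
endloop
endfacet

endsolid
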